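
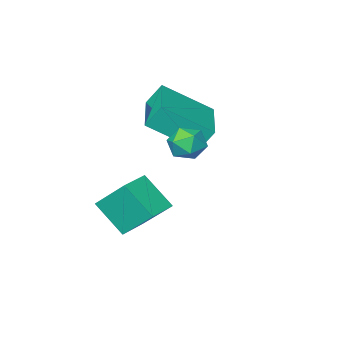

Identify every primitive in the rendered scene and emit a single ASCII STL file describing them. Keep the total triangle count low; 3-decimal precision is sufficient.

solid 
facet normal -0.916 -0.401 -0.027
outer loop
vertex -0.574 1.303 0.482
vertex -0.961 2.253 -0.528
vertex -0.119 0.337 -0.6
endloop
endfacet
facet normal 0.269 -0.659 0.702
outer loop
vertex 0.861 0.767 -0.572
vertex -0.574 1.303 0.482
vertex -0.119 0.337 -0.6
endloop
endfacet
facet normal -0.916 -0.401 -0.027
outer loop
vertex -0.119 0.337 -0.6
vertex -0.961 2.253 -0.528
vertex -0.506 1.288 -1.611
endloop
endfacet
facet normal 0.299 -0.635 -0.712
outer loop
vertex -0.506 1.288 -1.611
vertex 0.861 0.767 -0.572
vertex -0.119 0.337 -0.6
endloop
endfacet
facet normal -0.299 0.635 0.712
outer loop
vertex -0.574 1.303 0.482
vertex 0.019 2.683 -0.5
vertex -0.961 2.253 -0.528
endloop
endfacet
facet normal 0.268 -0.660 0.701
outer loop
vertex 0.406 1.732 0.511
vertex -0.574 1.303 0.482
vertex 0.861 0.767 -0.572
endloop
endfacet
facet normal -0.299 0.635 0.712
outer loop
vertex 0.406 1.732 0.511
vertex 0.019 2.683 -0.5
vertex -0.574 1.303 0.482
endloop
endfacet
facet normal -0.270 0.660 -0.701
outer loop
vertex -0.961 2.253 -0.528
vertex 0.019 2.683 -0.5
vertex -0.506 1.288 -1.611
endloop
endfacet
facet normal 0.299 -0.635 -0.712
outer loop
vertex 0.474 1.717 -1.582
vertex 0.861 0.767 -0.572
vertex -0.506 1.288 -1.611
endloop
endfacet
facet normal -0.268 0.660 -0.702
outer loop
vertex -0.506 1.288 -1.611
vertex 0.019 2.683 -0.5
vertex 0.474 1.717 -1.582
endloop
endfacet
facet normal 0.915 0.401 0.027
outer loop
vertex 0.474 1.717 -1.582
vertex 0.406 1.732 0.511
vertex 0.861 0.767 -0.572
endloop
endfacet
facet normal 0.916 0.401 0.027
outer loop
vertex 0.019 2.683 -0.5
vertex 0.406 1.732 0.511
vertex 0.474 1.717 -1.582
endloop
endfacet
facet normal -0.076 0.974 0.214
outer loop
vertex -0.27 4.253 2.724
vertex -0.91 4.181 2.824
vertex -0.492 4.105 3.319
endloop
endfacet
facet normal 0.568 0.724 0.392
outer loop
vertex -0.27 4.253 2.724
vertex -0.492 4.105 3.319
vertex 0.042 3.811 3.088
endloop
endfacet
facet normal 0.870 0.453 -0.195
outer loop
vertex -0.27 4.253 2.724
vertex 0.042 3.811 3.088
vertex -0.046 3.705 2.45
endloop
endfacet
facet normal 0.413 0.537 -0.736
outer loop
vertex -0.27 4.253 2.724
vertex -0.046 3.705 2.45
vertex -0.634 3.934 2.287
endloop
endfacet
facet normal -0.172 0.858 -0.483
outer loop
vertex -0.27 4.253 2.724
vertex -0.634 3.934 2.287
vertex -0.91 4.181 2.824
endloop
endfacet
facet normal 0.476 0.190 0.858
outer loop
vertex 0.042 3.811 3.088
vertex -0.492 4.105 3.319
vertex -0.406 3.466 3.413
endloop
endfacet
facet normal -0.566 0.597 0.569
outer loop
vertex -0.492 4.105 3.319
vertex -0.91 4.181 2.824
vertex -0.994 3.695 3.25
endloop
endfacet
facet normal -0.721 0.410 -0.559
outer loop
vertex -0.91 4.181 2.824
vertex -0.634 3.934 2.287
vertex -1.082 3.589 2.612
endloop
endfacet
facet normal 0.225 -0.112 -0.968
outer loop
vertex -0.634 3.934 2.287
vertex -0.046 3.705 2.45
vertex -0.548 3.295 2.381
endloop
endfacet
facet normal 0.965 -0.247 -0.092
outer loop
vertex -0.046 3.705 2.45
vertex 0.042 3.811 3.088
vertex -0.13 3.219 2.876
endloop
endfacet
facet normal -0.413 -0.537 0.736
outer loop
vertex -0.77 3.147 2.976
vertex -0.406 3.466 3.413
vertex -0.994 3.695 3.25
endloop
endfacet
facet normal -0.870 -0.453 0.195
outer loop
vertex -0.77 3.147 2.976
vertex -0.994 3.695 3.25
vertex -1.082 3.589 2.612
endloop
endfacet
facet normal -0.568 -0.724 -0.392
outer loop
vertex -0.77 3.147 2.976
vertex -1.082 3.589 2.612
vertex -0.548 3.295 2.381
endloop
endfacet
facet normal 0.076 -0.974 -0.214
outer loop
vertex -0.77 3.147 2.976
vertex -0.548 3.295 2.381
vertex -0.13 3.219 2.876
endloop
endfacet
facet normal 0.172 -0.858 0.483
outer loop
vertex -0.77 3.147 2.976
vertex -0.13 3.219 2.876
vertex -0.406 3.466 3.413
endloop
endfacet
facet normal -0.225 0.112 0.968
outer loop
vertex -0.994 3.695 3.25
vertex -0.406 3.466 3.413
vertex -0.492 4.105 3.319
endloop
endfacet
facet normal -0.965 0.247 0.092
outer loop
vertex -1.082 3.589 2.612
vertex -0.994 3.695 3.25
vertex -0.91 4.181 2.824
endloop
endfacet
facet normal -0.476 -0.190 -0.858
outer loop
vertex -0.548 3.295 2.381
vertex -1.082 3.589 2.612
vertex -0.634 3.934 2.287
endloop
endfacet
facet normal 0.566 -0.597 -0.569
outer loop
vertex -0.13 3.219 2.876
vertex -0.548 3.295 2.381
vertex -0.046 3.705 2.45
endloop
endfacet
facet normal 0.721 -0.410 0.559
outer loop
vertex -0.406 3.466 3.413
vertex -0.13 3.219 2.876
vertex 0.042 3.811 3.088
endloop
endfacet
facet normal -0.699 0.458 -0.549
outer loop
vertex -3.454 0.731 2.326
vertex -2.299 2.509 2.338
vertex -3.037 0.466 1.573
endloop
endfacet
facet normal -0.544 -0.839 -0.006
outer loop
vertex -1.701 -0.409 2.622
vertex -3.454 0.731 2.326
vertex -3.037 0.466 1.573
endloop
endfacet
facet normal -0.699 0.458 -0.549
outer loop
vertex -3.037 0.466 1.573
vertex -2.299 2.509 2.338
vertex -1.882 2.244 1.586
endloop
endfacet
facet normal 0.463 -0.295 -0.836
outer loop
vertex -1.882 2.244 1.586
vertex -1.701 -0.409 2.622
vertex -3.037 0.466 1.573
endloop
endfacet
facet normal -0.463 0.295 0.836
outer loop
vertex -3.454 0.731 2.326
vertex -0.963 1.634 3.387
vertex -2.299 2.509 2.338
endloop
endfacet
facet normal -0.544 -0.839 -0.006
outer loop
vertex -2.118 -0.144 3.374
vertex -3.454 0.731 2.326
vertex -1.701 -0.409 2.622
endloop
endfacet
facet normal -0.463 0.295 0.836
outer loop
vertex -2.118 -0.144 3.374
vertex -0.963 1.634 3.387
vertex -3.454 0.731 2.326
endloop
endfacet
facet normal 0.544 0.839 0.006
outer loop
vertex -2.299 2.509 2.338
vertex -0.963 1.634 3.387
vertex -1.882 2.244 1.586
endloop
endfacet
facet normal 0.463 -0.295 -0.836
outer loop
vertex -0.546 1.369 2.634
vertex -1.701 -0.409 2.622
vertex -1.882 2.244 1.586
endloop
endfacet
facet normal 0.544 0.839 0.006
outer loop
vertex -1.882 2.244 1.586
vertex -0.963 1.634 3.387
vertex -0.546 1.369 2.634
endloop
endfacet
facet normal 0.699 -0.458 0.549
outer loop
vertex -0.546 1.369 2.634
vertex -2.118 -0.144 3.374
vertex -1.701 -0.409 2.622
endloop
endfacet
facet normal 0.699 -0.458 0.549
outer loop
vertex -0.963 1.634 3.387
vertex -2.118 -0.144 3.374
vertex -0.546 1.369 2.634
endloop
endfacet

endsolid


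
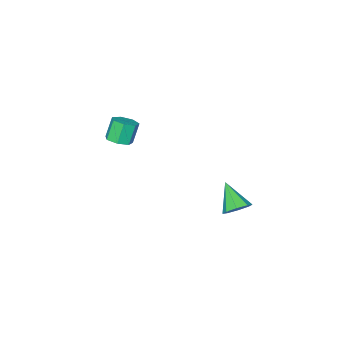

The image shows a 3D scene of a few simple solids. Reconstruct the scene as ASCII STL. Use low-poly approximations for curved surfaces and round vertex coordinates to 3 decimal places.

solid 
facet normal 0.416 0.096 -0.904
outer loop
vertex 2.147 -2.889 -1.671
vertex 1.604 -3.45 -1.98
vertex 1.523 -2.616 -1.929
endloop
endfacet
facet normal 0.305 0.922 0.238
outer loop
vertex 2.147 -2.889 -1.671
vertex 1.523 -2.616 -1.929
vertex 1.539 -3.028 -0.351
endloop
endfacet
facet normal 0.305 0.922 0.238
outer loop
vertex 1.539 -3.028 -0.351
vertex 1.523 -2.616 -1.929
vertex 0.915 -2.755 -0.609
endloop
endfacet
facet normal -0.416 -0.096 0.904
outer loop
vertex 1.539 -3.028 -0.351
vertex 0.915 -2.755 -0.609
vertex 0.996 -3.59 -0.66
endloop
endfacet
facet normal 0.416 0.096 -0.904
outer loop
vertex 1.523 -2.616 -1.929
vertex 1.604 -3.45 -1.98
vertex 0.959 -2.971 -2.226
endloop
endfacet
facet normal -0.479 0.868 -0.129
outer loop
vertex 1.523 -2.616 -1.929
vertex 0.959 -2.971 -2.226
vertex 0.915 -2.755 -0.609
endloop
endfacet
facet normal -0.479 0.868 -0.129
outer loop
vertex 0.915 -2.755 -0.609
vertex 0.959 -2.971 -2.226
vertex 0.352 -3.11 -0.906
endloop
endfacet
facet normal -0.417 -0.096 0.904
outer loop
vertex 0.915 -2.755 -0.609
vertex 0.352 -3.11 -0.906
vertex 0.996 -3.59 -0.66
endloop
endfacet
facet normal 0.417 0.097 -0.904
outer loop
vertex 0.959 -2.971 -2.226
vertex 1.604 -3.45 -1.98
vertex 0.882 -3.687 -2.338
endloop
endfacet
facet normal -0.903 0.159 -0.399
outer loop
vertex 0.959 -2.971 -2.226
vertex 0.882 -3.687 -2.338
vertex 0.352 -3.11 -0.906
endloop
endfacet
facet normal -0.903 0.160 -0.399
outer loop
vertex 0.352 -3.11 -0.906
vertex 0.882 -3.687 -2.338
vertex 0.274 -3.827 -1.017
endloop
endfacet
facet normal -0.416 -0.095 0.904
outer loop
vertex 0.352 -3.11 -0.906
vertex 0.274 -3.827 -1.017
vertex 0.996 -3.59 -0.66
endloop
endfacet
facet normal 0.417 0.096 -0.904
outer loop
vertex 0.882 -3.687 -2.338
vertex 1.604 -3.45 -1.98
vertex 1.348 -4.225 -2.18
endloop
endfacet
facet normal -0.646 -0.668 -0.368
outer loop
vertex 0.882 -3.687 -2.338
vertex 1.348 -4.225 -2.18
vertex 0.274 -3.827 -1.017
endloop
endfacet
facet normal -0.646 -0.668 -0.368
outer loop
vertex 0.274 -3.827 -1.017
vertex 1.348 -4.225 -2.18
vertex 0.74 -4.364 -0.86
endloop
endfacet
facet normal -0.416 -0.096 0.904
outer loop
vertex 0.274 -3.827 -1.017
vertex 0.74 -4.364 -0.86
vertex 0.996 -3.59 -0.66
endloop
endfacet
facet normal 0.416 0.096 -0.904
outer loop
vertex 1.348 -4.225 -2.18
vertex 1.604 -3.45 -1.98
vertex 2.007 -4.179 -1.872
endloop
endfacet
facet normal 0.097 -0.993 -0.060
outer loop
vertex 1.348 -4.225 -2.18
vertex 2.007 -4.179 -1.872
vertex 0.74 -4.364 -0.86
endloop
endfacet
facet normal 0.096 -0.993 -0.061
outer loop
vertex 0.74 -4.364 -0.86
vertex 2.007 -4.179 -1.872
vertex 1.399 -4.319 -0.551
endloop
endfacet
facet normal -0.417 -0.096 0.904
outer loop
vertex 0.74 -4.364 -0.86
vertex 1.399 -4.319 -0.551
vertex 0.996 -3.59 -0.66
endloop
endfacet
facet normal 0.417 0.096 -0.904
outer loop
vertex 2.007 -4.179 -1.872
vertex 1.604 -3.45 -1.98
vertex 2.362 -3.585 -1.645
endloop
endfacet
facet normal 0.767 -0.570 0.293
outer loop
vertex 2.007 -4.179 -1.872
vertex 2.362 -3.585 -1.645
vertex 1.399 -4.319 -0.551
endloop
endfacet
facet normal 0.767 -0.570 0.293
outer loop
vertex 1.399 -4.319 -0.551
vertex 2.362 -3.585 -1.645
vertex 1.755 -3.724 -0.325
endloop
endfacet
facet normal -0.416 -0.095 0.904
outer loop
vertex 1.399 -4.319 -0.551
vertex 1.755 -3.724 -0.325
vertex 0.996 -3.59 -0.66
endloop
endfacet
facet normal 0.416 0.095 -0.904
outer loop
vertex 2.362 -3.585 -1.645
vertex 1.604 -3.45 -1.98
vertex 2.147 -2.889 -1.671
endloop
endfacet
facet normal 0.860 0.282 0.425
outer loop
vertex 2.362 -3.585 -1.645
vertex 2.147 -2.889 -1.671
vertex 1.755 -3.724 -0.325
endloop
endfacet
facet normal 0.860 0.283 0.426
outer loop
vertex 1.755 -3.724 -0.325
vertex 2.147 -2.889 -1.671
vertex 1.539 -3.028 -0.351
endloop
endfacet
facet normal -0.416 -0.095 0.904
outer loop
vertex 1.755 -3.724 -0.325
vertex 1.539 -3.028 -0.351
vertex 0.996 -3.59 -0.66
endloop
endfacet
facet normal 0.158 0.739 -0.655
outer loop
vertex -0.112 4.996 -3.544
vertex -0.575 4.55 -4.159
vertex -0.776 5.149 -3.532
endloop
endfacet
facet normal 0.086 0.299 0.950
outer loop
vertex -0.112 4.996 -3.544
vertex -0.776 5.149 -3.532
vertex -0.885 3.11 -2.881
endloop
endfacet
facet normal 0.159 0.739 -0.655
outer loop
vertex -0.776 5.149 -3.532
vertex -0.575 4.55 -4.159
vertex -1.322 4.951 -3.888
endloop
endfacet
facet normal -0.593 0.273 0.757
outer loop
vertex -0.776 5.149 -3.532
vertex -1.322 4.951 -3.888
vertex -0.885 3.11 -2.881
endloop
endfacet
facet normal 0.159 0.738 -0.656
outer loop
vertex -1.322 4.951 -3.888
vertex -0.575 4.55 -4.159
vertex -1.431 4.518 -4.402
endloop
endfacet
facet normal -0.959 -0.080 0.271
outer loop
vertex -1.322 4.951 -3.888
vertex -1.431 4.518 -4.402
vertex -0.885 3.11 -2.881
endloop
endfacet
facet normal 0.159 0.738 -0.656
outer loop
vertex -1.431 4.518 -4.402
vertex -0.575 4.55 -4.159
vertex -1.038 4.103 -4.774
endloop
endfacet
facet normal -0.800 -0.555 -0.226
outer loop
vertex -1.431 4.518 -4.402
vertex -1.038 4.103 -4.774
vertex -0.885 3.11 -2.881
endloop
endfacet
facet normal 0.157 0.739 -0.655
outer loop
vertex -1.038 4.103 -4.774
vertex -0.575 4.55 -4.159
vertex -0.375 3.951 -4.786
endloop
endfacet
facet normal -0.208 -0.873 -0.441
outer loop
vertex -1.038 4.103 -4.774
vertex -0.375 3.951 -4.786
vertex -0.885 3.11 -2.881
endloop
endfacet
facet normal 0.159 0.739 -0.655
outer loop
vertex -0.375 3.951 -4.786
vertex -0.575 4.55 -4.159
vertex 0.172 4.149 -4.43
endloop
endfacet
facet normal 0.469 -0.848 -0.249
outer loop
vertex -0.375 3.951 -4.786
vertex 0.172 4.149 -4.43
vertex -0.885 3.11 -2.881
endloop
endfacet
facet normal 0.159 0.738 -0.655
outer loop
vertex 0.172 4.149 -4.43
vertex -0.575 4.55 -4.159
vertex 0.28 4.582 -3.916
endloop
endfacet
facet normal 0.836 -0.493 0.240
outer loop
vertex 0.172 4.149 -4.43
vertex 0.28 4.582 -3.916
vertex -0.885 3.11 -2.881
endloop
endfacet
facet normal 0.159 0.739 -0.655
outer loop
vertex 0.28 4.582 -3.916
vertex -0.575 4.55 -4.159
vertex -0.112 4.996 -3.544
endloop
endfacet
facet normal 0.677 -0.019 0.735
outer loop
vertex 0.28 4.582 -3.916
vertex -0.112 4.996 -3.544
vertex -0.885 3.11 -2.881
endloop
endfacet

endsolid


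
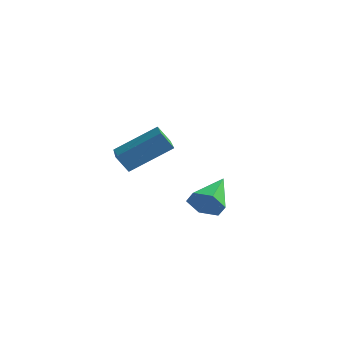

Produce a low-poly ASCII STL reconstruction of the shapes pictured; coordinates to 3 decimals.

solid 
facet normal -0.481 -0.295 0.826
outer loop
vertex 0.435 -1.299 4.252
vertex -0.973 0.145 3.947
vertex -0.705 -2.653 3.104
endloop
endfacet
facet normal 0.690 -0.708 0.150
outer loop
vertex -0.267 -2.385 2.353
vertex 0.435 -1.299 4.252
vertex -0.705 -2.653 3.104
endloop
endfacet
facet normal -0.481 -0.295 0.826
outer loop
vertex -0.705 -2.653 3.104
vertex -0.973 0.145 3.947
vertex -2.113 -1.209 2.799
endloop
endfacet
facet normal -0.540 -0.642 -0.544
outer loop
vertex -2.113 -1.209 2.799
vertex -0.267 -2.385 2.353
vertex -0.705 -2.653 3.104
endloop
endfacet
facet normal 0.540 0.642 0.544
outer loop
vertex 0.435 -1.299 4.252
vertex -0.535 0.413 3.196
vertex -0.973 0.145 3.947
endloop
endfacet
facet normal 0.690 -0.708 0.150
outer loop
vertex 0.873 -1.031 3.501
vertex 0.435 -1.299 4.252
vertex -0.267 -2.385 2.353
endloop
endfacet
facet normal 0.540 0.642 0.544
outer loop
vertex 0.873 -1.031 3.501
vertex -0.535 0.413 3.196
vertex 0.435 -1.299 4.252
endloop
endfacet
facet normal -0.690 0.708 -0.150
outer loop
vertex -0.973 0.145 3.947
vertex -0.535 0.413 3.196
vertex -2.113 -1.209 2.799
endloop
endfacet
facet normal -0.540 -0.642 -0.544
outer loop
vertex -1.675 -0.941 2.048
vertex -0.267 -2.385 2.353
vertex -2.113 -1.209 2.799
endloop
endfacet
facet normal -0.690 0.708 -0.150
outer loop
vertex -2.113 -1.209 2.799
vertex -0.535 0.413 3.196
vertex -1.675 -0.941 2.048
endloop
endfacet
facet normal 0.481 0.295 -0.826
outer loop
vertex -1.675 -0.941 2.048
vertex 0.873 -1.031 3.501
vertex -0.267 -2.385 2.353
endloop
endfacet
facet normal 0.481 0.295 -0.826
outer loop
vertex -0.535 0.413 3.196
vertex 0.873 -1.031 3.501
vertex -1.675 -0.941 2.048
endloop
endfacet
facet normal 0.212 -0.863 -0.458
outer loop
vertex 4.058 -2.608 2.176
vertex 3.566 -2.41 1.576
vertex 4.339 -2.204 1.545
endloop
endfacet
facet normal 0.771 0.321 0.549
outer loop
vertex 4.058 -2.608 2.176
vertex 4.339 -2.204 1.545
vertex 3.194 -0.89 2.384
endloop
endfacet
facet normal 0.212 -0.863 -0.459
outer loop
vertex 4.339 -2.204 1.545
vertex 3.566 -2.41 1.576
vertex 3.847 -2.006 0.946
endloop
endfacet
facet normal 0.630 0.726 -0.277
outer loop
vertex 4.339 -2.204 1.545
vertex 3.847 -2.006 0.946
vertex 3.194 -0.89 2.384
endloop
endfacet
facet normal 0.212 -0.863 -0.459
outer loop
vertex 3.847 -2.006 0.946
vertex 3.566 -2.41 1.576
vertex 3.075 -2.212 0.977
endloop
endfacet
facet normal -0.219 0.720 -0.658
outer loop
vertex 3.847 -2.006 0.946
vertex 3.075 -2.212 0.977
vertex 3.194 -0.89 2.384
endloop
endfacet
facet normal 0.211 -0.863 -0.459
outer loop
vertex 3.075 -2.212 0.977
vertex 3.566 -2.41 1.576
vertex 2.794 -2.616 1.608
endloop
endfacet
facet normal -0.926 0.311 -0.214
outer loop
vertex 3.075 -2.212 0.977
vertex 2.794 -2.616 1.608
vertex 3.194 -0.89 2.384
endloop
endfacet
facet normal 0.211 -0.863 -0.459
outer loop
vertex 2.794 -2.616 1.608
vertex 3.566 -2.41 1.576
vertex 3.285 -2.814 2.207
endloop
endfacet
facet normal -0.785 -0.093 0.613
outer loop
vertex 2.794 -2.616 1.608
vertex 3.285 -2.814 2.207
vertex 3.194 -0.89 2.384
endloop
endfacet
facet normal 0.212 -0.863 -0.458
outer loop
vertex 3.285 -2.814 2.207
vertex 3.566 -2.41 1.576
vertex 4.058 -2.608 2.176
endloop
endfacet
facet normal 0.063 -0.088 0.994
outer loop
vertex 3.285 -2.814 2.207
vertex 4.058 -2.608 2.176
vertex 3.194 -0.89 2.384
endloop
endfacet

endsolid


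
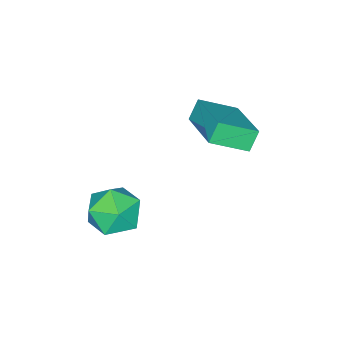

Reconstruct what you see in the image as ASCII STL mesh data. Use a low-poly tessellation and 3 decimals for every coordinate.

solid 
facet normal -0.553 0.011 0.833
outer loop
vertex -3.547 -1.41 1.992
vertex -2.454 0.253 2.696
vertex -4.486 -0.523 1.356
endloop
endfacet
facet normal -0.518 -0.788 -0.333
outer loop
vertex -4.026 -0.533 0.664
vertex -3.547 -1.41 1.992
vertex -4.486 -0.523 1.356
endloop
endfacet
facet normal -0.554 0.012 0.833
outer loop
vertex -4.486 -0.523 1.356
vertex -2.454 0.253 2.696
vertex -3.393 1.139 2.059
endloop
endfacet
facet normal -0.652 0.616 -0.442
outer loop
vertex -3.393 1.139 2.059
vertex -4.026 -0.533 0.664
vertex -4.486 -0.523 1.356
endloop
endfacet
facet normal 0.652 -0.616 0.442
outer loop
vertex -3.547 -1.41 1.992
vertex -1.994 0.243 2.004
vertex -2.454 0.253 2.696
endloop
endfacet
facet normal -0.517 -0.788 -0.334
outer loop
vertex -3.087 -1.419 1.301
vertex -3.547 -1.41 1.992
vertex -4.026 -0.533 0.664
endloop
endfacet
facet normal 0.652 -0.616 0.442
outer loop
vertex -3.087 -1.419 1.301
vertex -1.994 0.243 2.004
vertex -3.547 -1.41 1.992
endloop
endfacet
facet normal 0.518 0.788 0.333
outer loop
vertex -2.454 0.253 2.696
vertex -1.994 0.243 2.004
vertex -3.393 1.139 2.059
endloop
endfacet
facet normal -0.652 0.616 -0.442
outer loop
vertex -2.933 1.13 1.368
vertex -4.026 -0.533 0.664
vertex -3.393 1.139 2.059
endloop
endfacet
facet normal 0.518 0.788 0.334
outer loop
vertex -3.393 1.139 2.059
vertex -1.994 0.243 2.004
vertex -2.933 1.13 1.368
endloop
endfacet
facet normal 0.554 -0.012 -0.833
outer loop
vertex -2.933 1.13 1.368
vertex -3.087 -1.419 1.301
vertex -4.026 -0.533 0.664
endloop
endfacet
facet normal 0.553 -0.012 -0.833
outer loop
vertex -1.994 0.243 2.004
vertex -3.087 -1.419 1.301
vertex -2.933 1.13 1.368
endloop
endfacet
facet normal -0.955 0.255 0.149
outer loop
vertex -0.84 -1.663 -2.041
vertex -0.915 -2.382 -1.291
vertex -0.619 -1.412 -1.055
endloop
endfacet
facet normal -0.575 0.815 -0.079
outer loop
vertex -0.84 -1.663 -2.041
vertex -0.619 -1.412 -1.055
vertex -0.017 -1.062 -1.829
endloop
endfacet
facet normal -0.288 0.644 -0.709
outer loop
vertex -0.84 -1.663 -2.041
vertex -0.017 -1.062 -1.829
vertex 0.058 -1.815 -2.544
endloop
endfacet
facet normal -0.491 -0.022 -0.871
outer loop
vertex -0.84 -1.663 -2.041
vertex 0.058 -1.815 -2.544
vertex -0.496 -2.631 -2.211
endloop
endfacet
facet normal -0.903 -0.261 -0.341
outer loop
vertex -0.84 -1.663 -2.041
vertex -0.496 -2.631 -2.211
vertex -0.915 -2.382 -1.291
endloop
endfacet
facet normal -0.042 0.922 0.384
outer loop
vertex -0.017 -1.062 -1.829
vertex -0.619 -1.412 -1.055
vertex 0.416 -1.409 -0.949
endloop
endfacet
facet normal -0.658 0.017 0.753
outer loop
vertex -0.619 -1.412 -1.055
vertex -0.915 -2.382 -1.291
vertex -0.138 -2.225 -0.616
endloop
endfacet
facet normal -0.574 -0.818 -0.040
outer loop
vertex -0.915 -2.382 -1.291
vertex -0.496 -2.631 -2.211
vertex -0.063 -2.978 -1.331
endloop
endfacet
facet normal 0.093 -0.430 -0.898
outer loop
vertex -0.496 -2.631 -2.211
vertex 0.058 -1.815 -2.544
vertex 0.539 -2.628 -2.105
endloop
endfacet
facet normal 0.422 0.646 -0.636
outer loop
vertex 0.058 -1.815 -2.544
vertex -0.017 -1.062 -1.829
vertex 0.835 -1.658 -1.869
endloop
endfacet
facet normal 0.491 0.022 0.871
outer loop
vertex 0.76 -2.377 -1.119
vertex 0.416 -1.409 -0.949
vertex -0.138 -2.225 -0.616
endloop
endfacet
facet normal 0.288 -0.644 0.709
outer loop
vertex 0.76 -2.377 -1.119
vertex -0.138 -2.225 -0.616
vertex -0.063 -2.978 -1.331
endloop
endfacet
facet normal 0.575 -0.815 0.079
outer loop
vertex 0.76 -2.377 -1.119
vertex -0.063 -2.978 -1.331
vertex 0.539 -2.628 -2.105
endloop
endfacet
facet normal 0.955 -0.255 -0.149
outer loop
vertex 0.76 -2.377 -1.119
vertex 0.539 -2.628 -2.105
vertex 0.835 -1.658 -1.869
endloop
endfacet
facet normal 0.903 0.261 0.341
outer loop
vertex 0.76 -2.377 -1.119
vertex 0.835 -1.658 -1.869
vertex 0.416 -1.409 -0.949
endloop
endfacet
facet normal -0.093 0.430 0.898
outer loop
vertex -0.138 -2.225 -0.616
vertex 0.416 -1.409 -0.949
vertex -0.619 -1.412 -1.055
endloop
endfacet
facet normal -0.422 -0.646 0.636
outer loop
vertex -0.063 -2.978 -1.331
vertex -0.138 -2.225 -0.616
vertex -0.915 -2.382 -1.291
endloop
endfacet
facet normal 0.042 -0.922 -0.384
outer loop
vertex 0.539 -2.628 -2.105
vertex -0.063 -2.978 -1.331
vertex -0.496 -2.631 -2.211
endloop
endfacet
facet normal 0.658 -0.017 -0.753
outer loop
vertex 0.835 -1.658 -1.869
vertex 0.539 -2.628 -2.105
vertex 0.058 -1.815 -2.544
endloop
endfacet
facet normal 0.574 0.818 0.040
outer loop
vertex 0.416 -1.409 -0.949
vertex 0.835 -1.658 -1.869
vertex -0.017 -1.062 -1.829
endloop
endfacet

endsolid


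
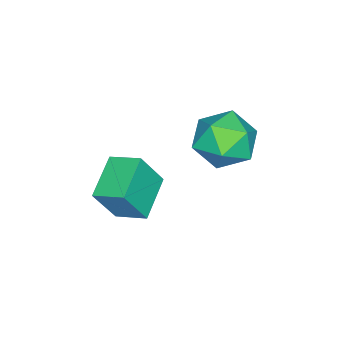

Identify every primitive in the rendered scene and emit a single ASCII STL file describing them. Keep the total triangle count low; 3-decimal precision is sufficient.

solid 
facet normal -0.200 0.967 0.155
outer loop
vertex -1.198 3.542 -0.115
vertex -2.101 3.299 0.236
vertex -1.324 3.36 0.86
endloop
endfacet
facet normal 0.499 0.838 0.221
outer loop
vertex -1.198 3.542 -0.115
vertex -1.324 3.36 0.86
vertex -0.519 3.006 0.385
endloop
endfacet
facet normal 0.730 0.559 -0.393
outer loop
vertex -1.198 3.542 -0.115
vertex -0.519 3.006 0.385
vertex -0.799 2.727 -0.532
endloop
endfacet
facet normal 0.174 0.515 -0.839
outer loop
vertex -1.198 3.542 -0.115
vertex -0.799 2.727 -0.532
vertex -1.777 2.908 -0.624
endloop
endfacet
facet normal -0.401 0.768 -0.500
outer loop
vertex -1.198 3.542 -0.115
vertex -1.777 2.908 -0.624
vertex -2.101 3.299 0.236
endloop
endfacet
facet normal 0.585 0.348 0.733
outer loop
vertex -0.519 3.006 0.385
vertex -1.324 3.36 0.86
vertex -1.003 2.432 1.044
endloop
endfacet
facet normal -0.546 0.557 0.625
outer loop
vertex -1.324 3.36 0.86
vertex -2.101 3.299 0.236
vertex -1.981 2.613 0.952
endloop
endfacet
facet normal -0.870 0.235 -0.434
outer loop
vertex -2.101 3.299 0.236
vertex -1.777 2.908 -0.624
vertex -2.261 2.334 0.035
endloop
endfacet
facet normal 0.060 -0.174 -0.983
outer loop
vertex -1.777 2.908 -0.624
vertex -0.799 2.727 -0.532
vertex -1.456 1.98 -0.44
endloop
endfacet
facet normal 0.960 -0.105 -0.261
outer loop
vertex -0.799 2.727 -0.532
vertex -0.519 3.006 0.385
vertex -0.679 2.041 0.184
endloop
endfacet
facet normal -0.174 -0.515 0.839
outer loop
vertex -1.582 1.798 0.535
vertex -1.003 2.432 1.044
vertex -1.981 2.613 0.952
endloop
endfacet
facet normal -0.730 -0.559 0.393
outer loop
vertex -1.582 1.798 0.535
vertex -1.981 2.613 0.952
vertex -2.261 2.334 0.035
endloop
endfacet
facet normal -0.499 -0.838 -0.221
outer loop
vertex -1.582 1.798 0.535
vertex -2.261 2.334 0.035
vertex -1.456 1.98 -0.44
endloop
endfacet
facet normal 0.200 -0.967 -0.155
outer loop
vertex -1.582 1.798 0.535
vertex -1.456 1.98 -0.44
vertex -0.679 2.041 0.184
endloop
endfacet
facet normal 0.401 -0.768 0.500
outer loop
vertex -1.582 1.798 0.535
vertex -0.679 2.041 0.184
vertex -1.003 2.432 1.044
endloop
endfacet
facet normal -0.060 0.174 0.983
outer loop
vertex -1.981 2.613 0.952
vertex -1.003 2.432 1.044
vertex -1.324 3.36 0.86
endloop
endfacet
facet normal -0.960 0.105 0.261
outer loop
vertex -2.261 2.334 0.035
vertex -1.981 2.613 0.952
vertex -2.101 3.299 0.236
endloop
endfacet
facet normal -0.585 -0.348 -0.733
outer loop
vertex -1.456 1.98 -0.44
vertex -2.261 2.334 0.035
vertex -1.777 2.908 -0.624
endloop
endfacet
facet normal 0.546 -0.557 -0.625
outer loop
vertex -0.679 2.041 0.184
vertex -1.456 1.98 -0.44
vertex -0.799 2.727 -0.532
endloop
endfacet
facet normal 0.870 -0.235 0.434
outer loop
vertex -1.003 2.432 1.044
vertex -0.679 2.041 0.184
vertex -0.519 3.006 0.385
endloop
endfacet
facet normal -0.933 -0.132 0.334
outer loop
vertex -1.087 -0.719 -1.826
vertex -1.097 0.267 -1.466
vertex -1.586 -0.279 -3.046
endloop
endfacet
facet normal 0.010 -0.939 -0.343
outer loop
vertex -0.223 -0.087 -3.534
vertex -1.087 -0.719 -1.826
vertex -1.586 -0.279 -3.046
endloop
endfacet
facet normal -0.933 -0.132 0.334
outer loop
vertex -1.586 -0.279 -3.046
vertex -1.097 0.267 -1.466
vertex -1.596 0.707 -2.686
endloop
endfacet
facet normal -0.359 0.317 -0.878
outer loop
vertex -1.596 0.707 -2.686
vertex -0.223 -0.087 -3.534
vertex -1.586 -0.279 -3.046
endloop
endfacet
facet normal 0.359 -0.317 0.878
outer loop
vertex -1.087 -0.719 -1.826
vertex 0.266 0.459 -1.954
vertex -1.097 0.267 -1.466
endloop
endfacet
facet normal 0.010 -0.939 -0.343
outer loop
vertex 0.276 -0.527 -2.314
vertex -1.087 -0.719 -1.826
vertex -0.223 -0.087 -3.534
endloop
endfacet
facet normal 0.359 -0.317 0.878
outer loop
vertex 0.276 -0.527 -2.314
vertex 0.266 0.459 -1.954
vertex -1.087 -0.719 -1.826
endloop
endfacet
facet normal -0.010 0.939 0.343
outer loop
vertex -1.097 0.267 -1.466
vertex 0.266 0.459 -1.954
vertex -1.596 0.707 -2.686
endloop
endfacet
facet normal -0.359 0.317 -0.878
outer loop
vertex -0.233 0.899 -3.174
vertex -0.223 -0.087 -3.534
vertex -1.596 0.707 -2.686
endloop
endfacet
facet normal -0.010 0.939 0.343
outer loop
vertex -1.596 0.707 -2.686
vertex 0.266 0.459 -1.954
vertex -0.233 0.899 -3.174
endloop
endfacet
facet normal 0.933 0.132 -0.334
outer loop
vertex -0.233 0.899 -3.174
vertex 0.276 -0.527 -2.314
vertex -0.223 -0.087 -3.534
endloop
endfacet
facet normal 0.933 0.132 -0.334
outer loop
vertex 0.266 0.459 -1.954
vertex 0.276 -0.527 -2.314
vertex -0.233 0.899 -3.174
endloop
endfacet

endsolid


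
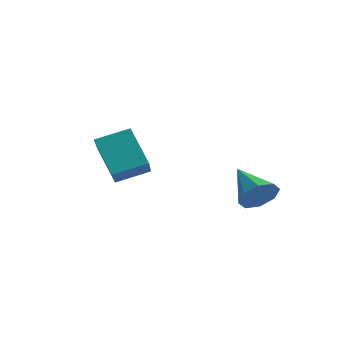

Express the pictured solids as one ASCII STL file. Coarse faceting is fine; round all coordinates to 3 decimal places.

solid 
facet normal 0.842 -0.259 -0.473
outer loop
vertex 1.597 1.855 -0.215
vertex 1.314 2.229 -0.923
vertex 1.769 2.481 -0.251
endloop
endfacet
facet normal 0.092 0.032 0.995
outer loop
vertex 1.597 1.855 -0.215
vertex 1.769 2.481 -0.251
vertex -0.194 2.691 -0.077
endloop
endfacet
facet normal 0.842 -0.258 -0.473
outer loop
vertex 1.769 2.481 -0.251
vertex 1.314 2.229 -0.923
vertex 1.674 2.96 -0.681
endloop
endfacet
facet normal 0.137 0.677 0.724
outer loop
vertex 1.769 2.481 -0.251
vertex 1.674 2.96 -0.681
vertex -0.194 2.691 -0.077
endloop
endfacet
facet normal 0.842 -0.258 -0.473
outer loop
vertex 1.674 2.96 -0.681
vertex 1.314 2.229 -0.923
vertex 1.368 3.01 -1.253
endloop
endfacet
facet normal -0.097 0.986 0.138
outer loop
vertex 1.674 2.96 -0.681
vertex 1.368 3.01 -1.253
vertex -0.194 2.691 -0.077
endloop
endfacet
facet normal 0.843 -0.258 -0.472
outer loop
vertex 1.368 3.01 -1.253
vertex 1.314 2.229 -0.923
vertex 1.031 2.603 -1.632
endloop
endfacet
facet normal -0.472 0.778 -0.416
outer loop
vertex 1.368 3.01 -1.253
vertex 1.031 2.603 -1.632
vertex -0.194 2.691 -0.077
endloop
endfacet
facet normal 0.842 -0.259 -0.473
outer loop
vertex 1.031 2.603 -1.632
vertex 1.314 2.229 -0.923
vertex 0.859 1.977 -1.596
endloop
endfacet
facet normal -0.768 0.176 -0.615
outer loop
vertex 1.031 2.603 -1.632
vertex 0.859 1.977 -1.596
vertex -0.194 2.691 -0.077
endloop
endfacet
facet normal 0.842 -0.258 -0.473
outer loop
vertex 0.859 1.977 -1.596
vertex 1.314 2.229 -0.923
vertex 0.954 1.498 -1.165
endloop
endfacet
facet normal -0.813 -0.470 -0.343
outer loop
vertex 0.859 1.977 -1.596
vertex 0.954 1.498 -1.165
vertex -0.194 2.691 -0.077
endloop
endfacet
facet normal 0.842 -0.258 -0.474
outer loop
vertex 0.954 1.498 -1.165
vertex 1.314 2.229 -0.923
vertex 1.26 1.447 -0.593
endloop
endfacet
facet normal -0.580 -0.778 0.241
outer loop
vertex 0.954 1.498 -1.165
vertex 1.26 1.447 -0.593
vertex -0.194 2.691 -0.077
endloop
endfacet
facet normal 0.843 -0.258 -0.473
outer loop
vertex 1.26 1.447 -0.593
vertex 1.314 2.229 -0.923
vertex 1.597 1.855 -0.215
endloop
endfacet
facet normal -0.204 -0.569 0.796
outer loop
vertex 1.26 1.447 -0.593
vertex 1.597 1.855 -0.215
vertex -0.194 2.691 -0.077
endloop
endfacet
facet normal -0.619 0.098 0.779
outer loop
vertex -3.266 -1.678 1.772
vertex -2.494 -0.571 2.246
vertex -4.367 -0.471 0.744
endloop
endfacet
facet normal -0.539 -0.774 -0.331
outer loop
vertex -3.246 -0.649 -0.666
vertex -3.266 -1.678 1.772
vertex -4.367 -0.471 0.744
endloop
endfacet
facet normal -0.619 0.098 0.779
outer loop
vertex -4.367 -0.471 0.744
vertex -2.494 -0.571 2.246
vertex -3.595 0.636 1.218
endloop
endfacet
facet normal -0.570 0.626 -0.532
outer loop
vertex -3.595 0.636 1.218
vertex -3.246 -0.649 -0.666
vertex -4.367 -0.471 0.744
endloop
endfacet
facet normal 0.570 -0.626 0.532
outer loop
vertex -3.266 -1.678 1.772
vertex -1.373 -0.749 0.836
vertex -2.494 -0.571 2.246
endloop
endfacet
facet normal -0.539 -0.774 -0.331
outer loop
vertex -2.145 -1.856 0.362
vertex -3.266 -1.678 1.772
vertex -3.246 -0.649 -0.666
endloop
endfacet
facet normal 0.570 -0.626 0.532
outer loop
vertex -2.145 -1.856 0.362
vertex -1.373 -0.749 0.836
vertex -3.266 -1.678 1.772
endloop
endfacet
facet normal 0.539 0.774 0.331
outer loop
vertex -2.494 -0.571 2.246
vertex -1.373 -0.749 0.836
vertex -3.595 0.636 1.218
endloop
endfacet
facet normal -0.570 0.626 -0.532
outer loop
vertex -2.474 0.458 -0.192
vertex -3.246 -0.649 -0.666
vertex -3.595 0.636 1.218
endloop
endfacet
facet normal 0.539 0.774 0.331
outer loop
vertex -3.595 0.636 1.218
vertex -1.373 -0.749 0.836
vertex -2.474 0.458 -0.192
endloop
endfacet
facet normal 0.619 -0.098 -0.779
outer loop
vertex -2.474 0.458 -0.192
vertex -2.145 -1.856 0.362
vertex -3.246 -0.649 -0.666
endloop
endfacet
facet normal 0.619 -0.098 -0.779
outer loop
vertex -1.373 -0.749 0.836
vertex -2.145 -1.856 0.362
vertex -2.474 0.458 -0.192
endloop
endfacet

endsolid


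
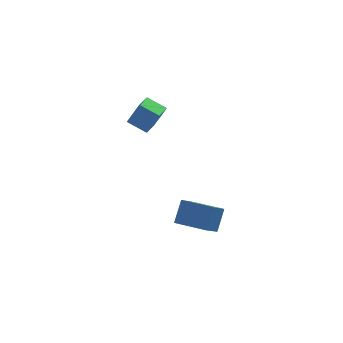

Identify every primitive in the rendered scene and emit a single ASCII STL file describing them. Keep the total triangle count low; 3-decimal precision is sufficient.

solid 
facet normal -0.727 0.557 0.402
outer loop
vertex 0.831 3.725 1.459
vertex 1.434 4.668 1.244
vertex 0.192 3.836 0.151
endloop
endfacet
facet normal -0.529 -0.828 0.188
outer loop
vertex 1.086 3.152 -0.344
vertex 0.831 3.725 1.459
vertex 0.192 3.836 0.151
endloop
endfacet
facet normal -0.727 0.557 0.402
outer loop
vertex 0.192 3.836 0.151
vertex 1.434 4.668 1.244
vertex 0.795 4.779 -0.064
endloop
endfacet
facet normal -0.438 0.076 -0.896
outer loop
vertex 0.795 4.779 -0.064
vertex 1.086 3.152 -0.344
vertex 0.192 3.836 0.151
endloop
endfacet
facet normal 0.438 -0.076 0.896
outer loop
vertex 0.831 3.725 1.459
vertex 2.328 3.984 0.749
vertex 1.434 4.668 1.244
endloop
endfacet
facet normal -0.529 -0.828 0.188
outer loop
vertex 1.725 3.041 0.964
vertex 0.831 3.725 1.459
vertex 1.086 3.152 -0.344
endloop
endfacet
facet normal 0.438 -0.076 0.896
outer loop
vertex 1.725 3.041 0.964
vertex 2.328 3.984 0.749
vertex 0.831 3.725 1.459
endloop
endfacet
facet normal 0.529 0.828 -0.188
outer loop
vertex 1.434 4.668 1.244
vertex 2.328 3.984 0.749
vertex 0.795 4.779 -0.064
endloop
endfacet
facet normal -0.438 0.076 -0.896
outer loop
vertex 1.689 4.095 -0.559
vertex 1.086 3.152 -0.344
vertex 0.795 4.779 -0.064
endloop
endfacet
facet normal 0.529 0.828 -0.188
outer loop
vertex 0.795 4.779 -0.064
vertex 2.328 3.984 0.749
vertex 1.689 4.095 -0.559
endloop
endfacet
facet normal 0.727 -0.557 -0.402
outer loop
vertex 1.689 4.095 -0.559
vertex 1.725 3.041 0.964
vertex 1.086 3.152 -0.344
endloop
endfacet
facet normal 0.727 -0.557 -0.402
outer loop
vertex 2.328 3.984 0.749
vertex 1.725 3.041 0.964
vertex 1.689 4.095 -0.559
endloop
endfacet
facet normal -0.760 0.645 -0.076
outer loop
vertex 1.752 -1.791 -1.785
vertex 2.531 -0.988 -2.769
vertex 1.217 -2.544 -2.824
endloop
endfacet
facet normal -0.523 -0.539 0.660
outer loop
vertex 2.549 -3.672 -2.691
vertex 1.752 -1.791 -1.785
vertex 1.217 -2.544 -2.824
endloop
endfacet
facet normal -0.760 0.645 -0.076
outer loop
vertex 1.217 -2.544 -2.824
vertex 2.531 -0.988 -2.769
vertex 1.996 -1.741 -3.808
endloop
endfacet
facet normal -0.385 -0.542 -0.747
outer loop
vertex 1.996 -1.741 -3.808
vertex 2.549 -3.672 -2.691
vertex 1.217 -2.544 -2.824
endloop
endfacet
facet normal 0.385 0.542 0.747
outer loop
vertex 1.752 -1.791 -1.785
vertex 3.863 -2.116 -2.636
vertex 2.531 -0.988 -2.769
endloop
endfacet
facet normal -0.523 -0.539 0.660
outer loop
vertex 3.084 -2.919 -1.652
vertex 1.752 -1.791 -1.785
vertex 2.549 -3.672 -2.691
endloop
endfacet
facet normal 0.385 0.542 0.747
outer loop
vertex 3.084 -2.919 -1.652
vertex 3.863 -2.116 -2.636
vertex 1.752 -1.791 -1.785
endloop
endfacet
facet normal 0.523 0.539 -0.660
outer loop
vertex 2.531 -0.988 -2.769
vertex 3.863 -2.116 -2.636
vertex 1.996 -1.741 -3.808
endloop
endfacet
facet normal -0.385 -0.542 -0.747
outer loop
vertex 3.328 -2.869 -3.675
vertex 2.549 -3.672 -2.691
vertex 1.996 -1.741 -3.808
endloop
endfacet
facet normal 0.523 0.539 -0.660
outer loop
vertex 1.996 -1.741 -3.808
vertex 3.863 -2.116 -2.636
vertex 3.328 -2.869 -3.675
endloop
endfacet
facet normal 0.760 -0.645 0.076
outer loop
vertex 3.328 -2.869 -3.675
vertex 3.084 -2.919 -1.652
vertex 2.549 -3.672 -2.691
endloop
endfacet
facet normal 0.760 -0.645 0.076
outer loop
vertex 3.863 -2.116 -2.636
vertex 3.084 -2.919 -1.652
vertex 3.328 -2.869 -3.675
endloop
endfacet

endsolid


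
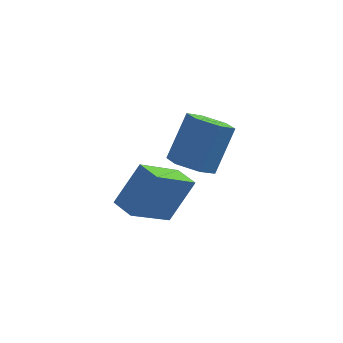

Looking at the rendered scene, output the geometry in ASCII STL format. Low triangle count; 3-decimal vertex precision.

solid 
facet normal -0.337 -0.477 -0.812
outer loop
vertex -1.81 1.98 -4.471
vertex -2.583 2.226 -4.295
vertex -2.097 2.698 -4.774
endloop
endfacet
facet normal 0.876 0.158 -0.456
outer loop
vertex -1.81 1.98 -4.471
vertex -2.097 2.698 -4.774
vertex -1.184 2.869 -2.962
endloop
endfacet
facet normal 0.876 0.158 -0.456
outer loop
vertex -1.184 2.869 -2.962
vertex -2.097 2.698 -4.774
vertex -1.471 3.587 -3.265
endloop
endfacet
facet normal 0.337 0.477 0.812
outer loop
vertex -1.184 2.869 -2.962
vertex -1.471 3.587 -3.265
vertex -1.957 3.114 -2.785
endloop
endfacet
facet normal -0.336 -0.478 -0.812
outer loop
vertex -2.097 2.698 -4.774
vertex -2.583 2.226 -4.295
vertex -2.87 2.943 -4.598
endloop
endfacet
facet normal 0.138 0.827 -0.545
outer loop
vertex -2.097 2.698 -4.774
vertex -2.87 2.943 -4.598
vertex -1.471 3.587 -3.265
endloop
endfacet
facet normal 0.138 0.827 -0.545
outer loop
vertex -1.471 3.587 -3.265
vertex -2.87 2.943 -4.598
vertex -2.244 3.832 -3.089
endloop
endfacet
facet normal 0.336 0.478 0.811
outer loop
vertex -1.471 3.587 -3.265
vertex -2.244 3.832 -3.089
vertex -1.957 3.114 -2.785
endloop
endfacet
facet normal -0.337 -0.478 -0.811
outer loop
vertex -2.87 2.943 -4.598
vertex -2.583 2.226 -4.295
vertex -3.356 2.471 -4.118
endloop
endfacet
facet normal -0.738 0.669 -0.088
outer loop
vertex -2.87 2.943 -4.598
vertex -3.356 2.471 -4.118
vertex -2.244 3.832 -3.089
endloop
endfacet
facet normal -0.738 0.669 -0.088
outer loop
vertex -2.244 3.832 -3.089
vertex -3.356 2.471 -4.118
vertex -2.73 3.36 -2.609
endloop
endfacet
facet normal 0.337 0.478 0.811
outer loop
vertex -2.244 3.832 -3.089
vertex -2.73 3.36 -2.609
vertex -1.957 3.114 -2.785
endloop
endfacet
facet normal -0.337 -0.477 -0.812
outer loop
vertex -3.356 2.471 -4.118
vertex -2.583 2.226 -4.295
vertex -3.069 1.753 -3.815
endloop
endfacet
facet normal -0.876 -0.158 0.456
outer loop
vertex -3.356 2.471 -4.118
vertex -3.069 1.753 -3.815
vertex -2.73 3.36 -2.609
endloop
endfacet
facet normal -0.876 -0.158 0.456
outer loop
vertex -2.73 3.36 -2.609
vertex -3.069 1.753 -3.815
vertex -2.443 2.642 -2.306
endloop
endfacet
facet normal 0.337 0.477 0.812
outer loop
vertex -2.73 3.36 -2.609
vertex -2.443 2.642 -2.306
vertex -1.957 3.114 -2.785
endloop
endfacet
facet normal -0.336 -0.478 -0.811
outer loop
vertex -3.069 1.753 -3.815
vertex -2.583 2.226 -4.295
vertex -2.296 1.508 -3.991
endloop
endfacet
facet normal -0.138 -0.827 0.545
outer loop
vertex -3.069 1.753 -3.815
vertex -2.296 1.508 -3.991
vertex -2.443 2.642 -2.306
endloop
endfacet
facet normal -0.138 -0.827 0.545
outer loop
vertex -2.443 2.642 -2.306
vertex -2.296 1.508 -3.991
vertex -1.67 2.397 -2.482
endloop
endfacet
facet normal 0.336 0.478 0.812
outer loop
vertex -2.443 2.642 -2.306
vertex -1.67 2.397 -2.482
vertex -1.957 3.114 -2.785
endloop
endfacet
facet normal -0.337 -0.478 -0.811
outer loop
vertex -2.296 1.508 -3.991
vertex -2.583 2.226 -4.295
vertex -1.81 1.98 -4.471
endloop
endfacet
facet normal 0.738 -0.669 0.088
outer loop
vertex -2.296 1.508 -3.991
vertex -1.81 1.98 -4.471
vertex -1.67 2.397 -2.482
endloop
endfacet
facet normal 0.738 -0.669 0.088
outer loop
vertex -1.67 2.397 -2.482
vertex -1.81 1.98 -4.471
vertex -1.184 2.869 -2.962
endloop
endfacet
facet normal 0.337 0.478 0.811
outer loop
vertex -1.67 2.397 -2.482
vertex -1.184 2.869 -2.962
vertex -1.957 3.114 -2.785
endloop
endfacet
facet normal -0.472 -0.340 -0.813
outer loop
vertex -4.339 -1.377 -3.656
vertex -4.877 -0.707 -3.624
vertex -3.202 -0.414 -4.718
endloop
endfacet
facet normal 0.625 -0.779 -0.037
outer loop
vertex -2.423 0.147 -3.376
vertex -4.339 -1.377 -3.656
vertex -3.202 -0.414 -4.718
endloop
endfacet
facet normal -0.472 -0.340 -0.813
outer loop
vertex -3.202 -0.414 -4.718
vertex -4.877 -0.707 -3.624
vertex -3.74 0.256 -4.686
endloop
endfacet
facet normal 0.621 0.526 -0.581
outer loop
vertex -3.74 0.256 -4.686
vertex -2.423 0.147 -3.376
vertex -3.202 -0.414 -4.718
endloop
endfacet
facet normal -0.621 -0.526 0.581
outer loop
vertex -4.339 -1.377 -3.656
vertex -4.098 -0.146 -2.282
vertex -4.877 -0.707 -3.624
endloop
endfacet
facet normal 0.625 -0.779 -0.037
outer loop
vertex -3.56 -0.816 -2.314
vertex -4.339 -1.377 -3.656
vertex -2.423 0.147 -3.376
endloop
endfacet
facet normal -0.621 -0.526 0.581
outer loop
vertex -3.56 -0.816 -2.314
vertex -4.098 -0.146 -2.282
vertex -4.339 -1.377 -3.656
endloop
endfacet
facet normal -0.625 0.779 0.037
outer loop
vertex -4.877 -0.707 -3.624
vertex -4.098 -0.146 -2.282
vertex -3.74 0.256 -4.686
endloop
endfacet
facet normal 0.621 0.526 -0.581
outer loop
vertex -2.961 0.817 -3.344
vertex -2.423 0.147 -3.376
vertex -3.74 0.256 -4.686
endloop
endfacet
facet normal -0.625 0.779 0.037
outer loop
vertex -3.74 0.256 -4.686
vertex -4.098 -0.146 -2.282
vertex -2.961 0.817 -3.344
endloop
endfacet
facet normal 0.472 0.340 0.813
outer loop
vertex -2.961 0.817 -3.344
vertex -3.56 -0.816 -2.314
vertex -2.423 0.147 -3.376
endloop
endfacet
facet normal 0.472 0.340 0.813
outer loop
vertex -4.098 -0.146 -2.282
vertex -3.56 -0.816 -2.314
vertex -2.961 0.817 -3.344
endloop
endfacet

endsolid


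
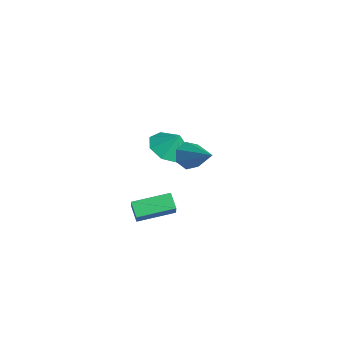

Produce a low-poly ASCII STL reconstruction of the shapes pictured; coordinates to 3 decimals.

solid 
facet normal -0.827 -0.162 -0.538
outer loop
vertex 3.0 -2.629 0.655
vertex 2.62 -2.294 1.138
vertex 2.937 -2.031 0.572
endloop
endfacet
facet normal 0.796 -0.000 -0.605
outer loop
vertex 3.0 -2.629 0.655
vertex 2.937 -2.031 0.572
vertex 4.1 -2.006 2.102
endloop
endfacet
facet normal -0.827 -0.162 -0.538
outer loop
vertex 2.937 -2.031 0.572
vertex 2.62 -2.294 1.138
vertex 2.635 -1.631 0.916
endloop
endfacet
facet normal 0.523 0.747 -0.410
outer loop
vertex 2.937 -2.031 0.572
vertex 2.635 -1.631 0.916
vertex 4.1 -2.006 2.102
endloop
endfacet
facet normal -0.827 -0.162 -0.538
outer loop
vertex 2.635 -1.631 0.916
vertex 2.62 -2.294 1.138
vertex 2.322 -1.731 1.427
endloop
endfacet
facet normal 0.063 0.971 0.229
outer loop
vertex 2.635 -1.631 0.916
vertex 2.322 -1.731 1.427
vertex 4.1 -2.006 2.102
endloop
endfacet
facet normal -0.827 -0.161 -0.539
outer loop
vertex 2.322 -1.731 1.427
vertex 2.62 -2.294 1.138
vertex 2.233 -2.255 1.72
endloop
endfacet
facet normal -0.237 0.504 0.830
outer loop
vertex 2.322 -1.731 1.427
vertex 2.233 -2.255 1.72
vertex 4.1 -2.006 2.102
endloop
endfacet
facet normal -0.827 -0.162 -0.539
outer loop
vertex 2.233 -2.255 1.72
vertex 2.62 -2.294 1.138
vertex 2.436 -2.809 1.575
endloop
endfacet
facet normal -0.152 -0.302 0.941
outer loop
vertex 2.233 -2.255 1.72
vertex 2.436 -2.809 1.575
vertex 4.1 -2.006 2.102
endloop
endfacet
facet normal -0.827 -0.161 -0.538
outer loop
vertex 2.436 -2.809 1.575
vertex 2.62 -2.294 1.138
vertex 2.777 -2.976 1.101
endloop
endfacet
facet normal 0.254 -0.840 0.479
outer loop
vertex 2.436 -2.809 1.575
vertex 2.777 -2.976 1.101
vertex 4.1 -2.006 2.102
endloop
endfacet
facet normal -0.827 -0.161 -0.539
outer loop
vertex 2.777 -2.976 1.101
vertex 2.62 -2.294 1.138
vertex 3.0 -2.629 0.655
endloop
endfacet
facet normal 0.677 -0.706 -0.211
outer loop
vertex 2.777 -2.976 1.101
vertex 3.0 -2.629 0.655
vertex 4.1 -2.006 2.102
endloop
endfacet
facet normal -0.819 0.107 0.564
outer loop
vertex -0.134 -3.677 -3.399
vertex 0.275 -1.965 -3.129
vertex -0.618 -3.443 -4.145
endloop
endfacet
facet normal -0.231 -0.961 -0.152
outer loop
vertex 0.085 -3.535 -4.631
vertex -0.134 -3.677 -3.399
vertex -0.618 -3.443 -4.145
endloop
endfacet
facet normal -0.818 0.106 0.565
outer loop
vertex -0.618 -3.443 -4.145
vertex 0.275 -1.965 -3.129
vertex -0.21 -1.732 -3.875
endloop
endfacet
facet normal -0.527 0.254 -0.811
outer loop
vertex -0.21 -1.732 -3.875
vertex 0.085 -3.535 -4.631
vertex -0.618 -3.443 -4.145
endloop
endfacet
facet normal 0.527 -0.254 0.811
outer loop
vertex -0.134 -3.677 -3.399
vertex 0.978 -2.057 -3.615
vertex 0.275 -1.965 -3.129
endloop
endfacet
facet normal -0.229 -0.962 -0.152
outer loop
vertex 0.57 -3.768 -3.885
vertex -0.134 -3.677 -3.399
vertex 0.085 -3.535 -4.631
endloop
endfacet
facet normal 0.527 -0.254 0.811
outer loop
vertex 0.57 -3.768 -3.885
vertex 0.978 -2.057 -3.615
vertex -0.134 -3.677 -3.399
endloop
endfacet
facet normal 0.230 0.961 0.151
outer loop
vertex 0.275 -1.965 -3.129
vertex 0.978 -2.057 -3.615
vertex -0.21 -1.732 -3.875
endloop
endfacet
facet normal -0.527 0.254 -0.811
outer loop
vertex 0.494 -1.823 -4.361
vertex 0.085 -3.535 -4.631
vertex -0.21 -1.732 -3.875
endloop
endfacet
facet normal 0.230 0.961 0.153
outer loop
vertex -0.21 -1.732 -3.875
vertex 0.978 -2.057 -3.615
vertex 0.494 -1.823 -4.361
endloop
endfacet
facet normal 0.818 -0.106 -0.565
outer loop
vertex 0.494 -1.823 -4.361
vertex 0.57 -3.768 -3.885
vertex 0.085 -3.535 -4.631
endloop
endfacet
facet normal 0.819 -0.106 -0.564
outer loop
vertex 0.978 -2.057 -3.615
vertex 0.57 -3.768 -3.885
vertex 0.494 -1.823 -4.361
endloop
endfacet
facet normal -0.352 -0.310 -0.883
outer loop
vertex -1.199 -0.906 -2.509
vertex -2.143 -0.84 -2.156
vertex -1.512 -0.209 -2.629
endloop
endfacet
facet normal 0.871 0.432 0.235
outer loop
vertex -1.199 -0.906 -2.509
vertex -1.512 -0.209 -2.629
vertex -1.757 -0.5 -1.184
endloop
endfacet
facet normal -0.352 -0.310 -0.883
outer loop
vertex -1.512 -0.209 -2.629
vertex -2.143 -0.84 -2.156
vertex -2.195 0.118 -2.471
endloop
endfacet
facet normal 0.465 0.850 0.250
outer loop
vertex -1.512 -0.209 -2.629
vertex -2.195 0.118 -2.471
vertex -1.757 -0.5 -1.184
endloop
endfacet
facet normal -0.351 -0.310 -0.884
outer loop
vertex -2.195 0.118 -2.471
vertex -2.143 -0.84 -2.156
vertex -2.848 -0.117 -2.129
endloop
endfacet
facet normal -0.082 0.887 0.454
outer loop
vertex -2.195 0.118 -2.471
vertex -2.848 -0.117 -2.129
vertex -1.757 -0.5 -1.184
endloop
endfacet
facet normal -0.352 -0.310 -0.883
outer loop
vertex -2.848 -0.117 -2.129
vertex -2.143 -0.84 -2.156
vertex -3.087 -0.775 -1.803
endloop
endfacet
facet normal -0.446 0.522 0.727
outer loop
vertex -2.848 -0.117 -2.129
vertex -3.087 -0.775 -1.803
vertex -1.757 -0.5 -1.184
endloop
endfacet
facet normal -0.352 -0.310 -0.883
outer loop
vertex -3.087 -0.775 -1.803
vertex -2.143 -0.84 -2.156
vertex -2.774 -1.472 -1.683
endloop
endfacet
facet normal -0.417 -0.031 0.909
outer loop
vertex -3.087 -0.775 -1.803
vertex -2.774 -1.472 -1.683
vertex -1.757 -0.5 -1.184
endloop
endfacet
facet normal -0.352 -0.310 -0.883
outer loop
vertex -2.774 -1.472 -1.683
vertex -2.143 -0.84 -2.156
vertex -2.092 -1.799 -1.84
endloop
endfacet
facet normal -0.009 -0.449 0.894
outer loop
vertex -2.774 -1.472 -1.683
vertex -2.092 -1.799 -1.84
vertex -1.757 -0.5 -1.184
endloop
endfacet
facet normal -0.351 -0.310 -0.884
outer loop
vertex -2.092 -1.799 -1.84
vertex -2.143 -0.84 -2.156
vertex -1.439 -1.564 -2.182
endloop
endfacet
facet normal 0.536 -0.487 0.690
outer loop
vertex -2.092 -1.799 -1.84
vertex -1.439 -1.564 -2.182
vertex -1.757 -0.5 -1.184
endloop
endfacet
facet normal -0.352 -0.310 -0.883
outer loop
vertex -1.439 -1.564 -2.182
vertex -2.143 -0.84 -2.156
vertex -1.199 -0.906 -2.509
endloop
endfacet
facet normal 0.901 -0.122 0.417
outer loop
vertex -1.439 -1.564 -2.182
vertex -1.199 -0.906 -2.509
vertex -1.757 -0.5 -1.184
endloop
endfacet

endsolid


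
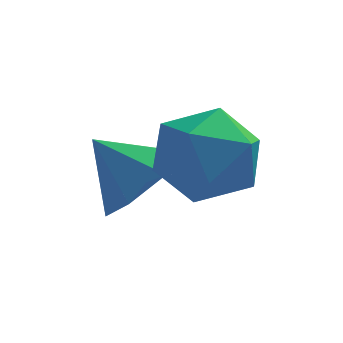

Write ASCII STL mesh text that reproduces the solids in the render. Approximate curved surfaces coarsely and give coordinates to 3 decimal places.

solid 
facet normal -0.596 0.803 0.013
outer loop
vertex -1.713 -0.361 -1.418
vertex -1.772 -0.421 -0.391
vertex -1.028 0.138 -0.832
endloop
endfacet
facet normal -0.144 0.830 -0.539
outer loop
vertex -1.713 -0.361 -1.418
vertex -1.028 0.138 -0.832
vertex -0.716 -0.358 -1.68
endloop
endfacet
facet normal -0.247 0.246 -0.937
outer loop
vertex -1.713 -0.361 -1.418
vertex -0.716 -0.358 -1.68
vertex -1.268 -1.225 -1.762
endloop
endfacet
facet normal -0.762 -0.141 -0.632
outer loop
vertex -1.713 -0.361 -1.418
vertex -1.268 -1.225 -1.762
vertex -1.921 -1.264 -0.966
endloop
endfacet
facet normal -0.978 0.203 -0.044
outer loop
vertex -1.713 -0.361 -1.418
vertex -1.921 -1.264 -0.966
vertex -1.772 -0.421 -0.391
endloop
endfacet
facet normal 0.520 0.807 -0.280
outer loop
vertex -0.716 -0.358 -1.68
vertex -1.028 0.138 -0.832
vertex -0.159 -0.416 -0.814
endloop
endfacet
facet normal -0.211 0.763 0.612
outer loop
vertex -1.028 0.138 -0.832
vertex -1.772 -0.421 -0.391
vertex -0.812 -0.455 -0.018
endloop
endfacet
facet normal -0.829 -0.208 0.519
outer loop
vertex -1.772 -0.421 -0.391
vertex -1.921 -1.264 -0.966
vertex -1.364 -1.322 -0.1
endloop
endfacet
facet normal -0.479 -0.765 -0.430
outer loop
vertex -1.921 -1.264 -0.966
vertex -1.268 -1.225 -1.762
vertex -1.052 -1.818 -0.948
endloop
endfacet
facet normal 0.354 -0.138 -0.925
outer loop
vertex -1.268 -1.225 -1.762
vertex -0.716 -0.358 -1.68
vertex -0.308 -1.259 -1.389
endloop
endfacet
facet normal 0.762 0.141 0.632
outer loop
vertex -0.367 -1.319 -0.362
vertex -0.159 -0.416 -0.814
vertex -0.812 -0.455 -0.018
endloop
endfacet
facet normal 0.247 -0.246 0.937
outer loop
vertex -0.367 -1.319 -0.362
vertex -0.812 -0.455 -0.018
vertex -1.364 -1.322 -0.1
endloop
endfacet
facet normal 0.144 -0.830 0.539
outer loop
vertex -0.367 -1.319 -0.362
vertex -1.364 -1.322 -0.1
vertex -1.052 -1.818 -0.948
endloop
endfacet
facet normal 0.596 -0.803 -0.013
outer loop
vertex -0.367 -1.319 -0.362
vertex -1.052 -1.818 -0.948
vertex -0.308 -1.259 -1.389
endloop
endfacet
facet normal 0.978 -0.203 0.044
outer loop
vertex -0.367 -1.319 -0.362
vertex -0.308 -1.259 -1.389
vertex -0.159 -0.416 -0.814
endloop
endfacet
facet normal 0.479 0.765 0.430
outer loop
vertex -0.812 -0.455 -0.018
vertex -0.159 -0.416 -0.814
vertex -1.028 0.138 -0.832
endloop
endfacet
facet normal -0.354 0.138 0.925
outer loop
vertex -1.364 -1.322 -0.1
vertex -0.812 -0.455 -0.018
vertex -1.772 -0.421 -0.391
endloop
endfacet
facet normal -0.520 -0.807 0.280
outer loop
vertex -1.052 -1.818 -0.948
vertex -1.364 -1.322 -0.1
vertex -1.921 -1.264 -0.966
endloop
endfacet
facet normal 0.211 -0.763 -0.612
outer loop
vertex -0.308 -1.259 -1.389
vertex -1.052 -1.818 -0.948
vertex -1.268 -1.225 -1.762
endloop
endfacet
facet normal 0.829 0.208 -0.519
outer loop
vertex -0.159 -0.416 -0.814
vertex -0.308 -1.259 -1.389
vertex -0.716 -0.358 -1.68
endloop
endfacet
facet normal 0.693 -0.281 -0.664
outer loop
vertex -1.465 0.608 -1.715
vertex -2.007 -0.16 -1.955
vertex -2.015 0.73 -2.34
endloop
endfacet
facet normal -0.139 0.942 0.306
outer loop
vertex -1.465 0.608 -1.715
vertex -2.015 0.73 -2.34
vertex -2.893 0.2 -1.105
endloop
endfacet
facet normal 0.693 -0.281 -0.664
outer loop
vertex -2.015 0.73 -2.34
vertex -2.007 -0.16 -1.955
vertex -2.559 0.182 -2.676
endloop
endfacet
facet normal -0.655 0.741 -0.148
outer loop
vertex -2.015 0.73 -2.34
vertex -2.559 0.182 -2.676
vertex -2.893 0.2 -1.105
endloop
endfacet
facet normal 0.693 -0.282 -0.664
outer loop
vertex -2.559 0.182 -2.676
vertex -2.007 -0.16 -1.955
vertex -2.687 -0.623 -2.468
endloop
endfacet
facet normal -0.973 0.101 -0.208
outer loop
vertex -2.559 0.182 -2.676
vertex -2.687 -0.623 -2.468
vertex -2.893 0.2 -1.105
endloop
endfacet
facet normal 0.692 -0.281 -0.665
outer loop
vertex -2.687 -0.623 -2.468
vertex -2.007 -0.16 -1.955
vertex -2.303 -1.08 -1.875
endloop
endfacet
facet normal -0.852 -0.495 0.170
outer loop
vertex -2.687 -0.623 -2.468
vertex -2.303 -1.08 -1.875
vertex -2.893 0.2 -1.105
endloop
endfacet
facet normal 0.693 -0.281 -0.665
outer loop
vertex -2.303 -1.08 -1.875
vertex -2.007 -0.16 -1.955
vertex -1.696 -0.844 -1.342
endloop
endfacet
facet normal -0.384 -0.599 0.702
outer loop
vertex -2.303 -1.08 -1.875
vertex -1.696 -0.844 -1.342
vertex -2.893 0.2 -1.105
endloop
endfacet
facet normal 0.692 -0.281 -0.665
outer loop
vertex -1.696 -0.844 -1.342
vertex -2.007 -0.16 -1.955
vertex -1.323 -0.093 -1.271
endloop
endfacet
facet normal 0.080 -0.133 0.988
outer loop
vertex -1.696 -0.844 -1.342
vertex -1.323 -0.093 -1.271
vertex -2.893 0.2 -1.105
endloop
endfacet
facet normal 0.692 -0.281 -0.665
outer loop
vertex -1.323 -0.093 -1.271
vertex -2.007 -0.16 -1.955
vertex -1.465 0.608 -1.715
endloop
endfacet
facet normal 0.189 0.552 0.812
outer loop
vertex -1.323 -0.093 -1.271
vertex -1.465 0.608 -1.715
vertex -2.893 0.2 -1.105
endloop
endfacet

endsolid


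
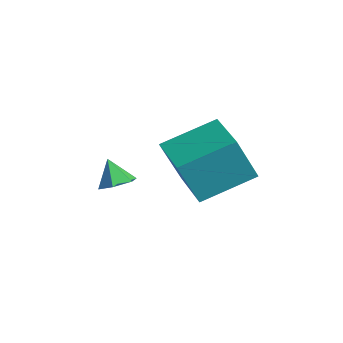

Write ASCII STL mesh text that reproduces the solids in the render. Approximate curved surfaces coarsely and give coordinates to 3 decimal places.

solid 
facet normal -0.986 0.166 0.010
outer loop
vertex -2.963 0.928 0.505
vertex -2.636 2.816 1.34
vertex -2.857 1.656 -1.181
endloop
endfacet
facet normal -0.156 -0.903 -0.400
outer loop
vertex -1.004 1.344 -1.2
vertex -2.963 0.928 0.505
vertex -2.857 1.656 -1.181
endloop
endfacet
facet normal -0.986 0.166 0.010
outer loop
vertex -2.857 1.656 -1.181
vertex -2.636 2.816 1.34
vertex -2.531 3.544 -0.346
endloop
endfacet
facet normal 0.057 0.396 -0.917
outer loop
vertex -2.531 3.544 -0.346
vertex -1.004 1.344 -1.2
vertex -2.857 1.656 -1.181
endloop
endfacet
facet normal -0.057 -0.396 0.917
outer loop
vertex -2.963 0.928 0.505
vertex -0.783 2.504 1.321
vertex -2.636 2.816 1.34
endloop
endfacet
facet normal -0.156 -0.903 -0.400
outer loop
vertex -1.109 0.616 0.486
vertex -2.963 0.928 0.505
vertex -1.004 1.344 -1.2
endloop
endfacet
facet normal -0.057 -0.396 0.917
outer loop
vertex -1.109 0.616 0.486
vertex -0.783 2.504 1.321
vertex -2.963 0.928 0.505
endloop
endfacet
facet normal 0.156 0.903 0.400
outer loop
vertex -2.636 2.816 1.34
vertex -0.783 2.504 1.321
vertex -2.531 3.544 -0.346
endloop
endfacet
facet normal 0.057 0.396 -0.917
outer loop
vertex -0.677 3.232 -0.365
vertex -1.004 1.344 -1.2
vertex -2.531 3.544 -0.346
endloop
endfacet
facet normal 0.156 0.903 0.400
outer loop
vertex -2.531 3.544 -0.346
vertex -0.783 2.504 1.321
vertex -0.677 3.232 -0.365
endloop
endfacet
facet normal 0.986 -0.166 -0.010
outer loop
vertex -0.677 3.232 -0.365
vertex -1.109 0.616 0.486
vertex -1.004 1.344 -1.2
endloop
endfacet
facet normal 0.986 -0.166 -0.010
outer loop
vertex -0.783 2.504 1.321
vertex -1.109 0.616 0.486
vertex -0.677 3.232 -0.365
endloop
endfacet
facet normal 0.478 0.100 -0.873
outer loop
vertex -1.408 -0.762 0.103
vertex -1.909 -1.02 -0.201
vertex -1.879 -0.386 -0.112
endloop
endfacet
facet normal 0.190 0.656 0.730
outer loop
vertex -1.408 -0.762 0.103
vertex -1.879 -0.386 -0.112
vertex -2.391 -1.12 0.681
endloop
endfacet
facet normal 0.477 0.100 -0.873
outer loop
vertex -1.879 -0.386 -0.112
vertex -1.909 -1.02 -0.201
vertex -2.381 -0.644 -0.416
endloop
endfacet
facet normal -0.579 0.750 0.320
outer loop
vertex -1.879 -0.386 -0.112
vertex -2.381 -0.644 -0.416
vertex -2.391 -1.12 0.681
endloop
endfacet
facet normal 0.477 0.100 -0.873
outer loop
vertex -2.381 -0.644 -0.416
vertex -1.909 -1.02 -0.201
vertex -2.41 -1.277 -0.504
endloop
endfacet
facet normal -0.999 0.044 0.010
outer loop
vertex -2.381 -0.644 -0.416
vertex -2.41 -1.277 -0.504
vertex -2.391 -1.12 0.681
endloop
endfacet
facet normal 0.477 0.100 -0.873
outer loop
vertex -2.41 -1.277 -0.504
vertex -1.909 -1.02 -0.201
vertex -1.938 -1.653 -0.289
endloop
endfacet
facet normal -0.649 -0.752 0.110
outer loop
vertex -2.41 -1.277 -0.504
vertex -1.938 -1.653 -0.289
vertex -2.391 -1.12 0.681
endloop
endfacet
facet normal 0.477 0.100 -0.873
outer loop
vertex -1.938 -1.653 -0.289
vertex -1.909 -1.02 -0.201
vertex -1.437 -1.395 0.014
endloop
endfacet
facet normal 0.120 -0.845 0.521
outer loop
vertex -1.938 -1.653 -0.289
vertex -1.437 -1.395 0.014
vertex -2.391 -1.12 0.681
endloop
endfacet
facet normal 0.478 0.101 -0.873
outer loop
vertex -1.437 -1.395 0.014
vertex -1.909 -1.02 -0.201
vertex -1.408 -0.762 0.103
endloop
endfacet
facet normal 0.540 -0.141 0.830
outer loop
vertex -1.437 -1.395 0.014
vertex -1.408 -0.762 0.103
vertex -2.391 -1.12 0.681
endloop
endfacet

endsolid


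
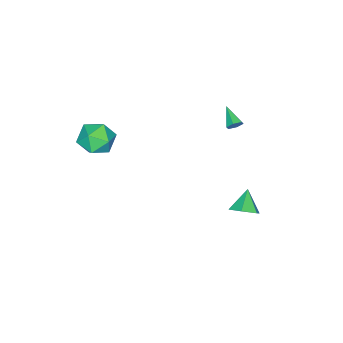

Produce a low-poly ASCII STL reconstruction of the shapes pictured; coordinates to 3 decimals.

solid 
facet normal -0.408 0.717 0.565
outer loop
vertex 2.526 -2.897 1.534
vertex 2.957 -3.449 2.545
vertex 3.639 -2.605 1.967
endloop
endfacet
facet normal -0.226 0.971 -0.075
outer loop
vertex 2.526 -2.897 1.534
vertex 3.639 -2.605 1.967
vertex 3.466 -2.739 0.757
endloop
endfacet
facet normal -0.571 0.590 -0.571
outer loop
vertex 2.526 -2.897 1.534
vertex 3.466 -2.739 0.757
vertex 2.676 -3.667 0.587
endloop
endfacet
facet normal -0.967 0.100 -0.235
outer loop
vertex 2.526 -2.897 1.534
vertex 2.676 -3.667 0.587
vertex 2.362 -4.106 1.692
endloop
endfacet
facet normal -0.866 0.178 0.467
outer loop
vertex 2.526 -2.897 1.534
vertex 2.362 -4.106 1.692
vertex 2.957 -3.449 2.545
endloop
endfacet
facet normal 0.475 0.865 -0.164
outer loop
vertex 3.466 -2.739 0.757
vertex 3.639 -2.605 1.967
vertex 4.478 -3.194 1.288
endloop
endfacet
facet normal 0.179 0.453 0.873
outer loop
vertex 3.639 -2.605 1.967
vertex 2.957 -3.449 2.545
vertex 4.164 -3.633 2.393
endloop
endfacet
facet normal -0.562 -0.418 0.714
outer loop
vertex 2.957 -3.449 2.545
vertex 2.362 -4.106 1.692
vertex 3.374 -4.561 2.223
endloop
endfacet
facet normal -0.724 -0.545 -0.422
outer loop
vertex 2.362 -4.106 1.692
vertex 2.676 -3.667 0.587
vertex 3.201 -4.695 1.013
endloop
endfacet
facet normal -0.084 0.248 -0.965
outer loop
vertex 2.676 -3.667 0.587
vertex 3.466 -2.739 0.757
vertex 3.883 -3.851 0.435
endloop
endfacet
facet normal 0.967 -0.100 0.235
outer loop
vertex 4.314 -4.403 1.446
vertex 4.478 -3.194 1.288
vertex 4.164 -3.633 2.393
endloop
endfacet
facet normal 0.571 -0.590 0.571
outer loop
vertex 4.314 -4.403 1.446
vertex 4.164 -3.633 2.393
vertex 3.374 -4.561 2.223
endloop
endfacet
facet normal 0.226 -0.971 0.075
outer loop
vertex 4.314 -4.403 1.446
vertex 3.374 -4.561 2.223
vertex 3.201 -4.695 1.013
endloop
endfacet
facet normal 0.408 -0.717 -0.565
outer loop
vertex 4.314 -4.403 1.446
vertex 3.201 -4.695 1.013
vertex 3.883 -3.851 0.435
endloop
endfacet
facet normal 0.866 -0.178 -0.467
outer loop
vertex 4.314 -4.403 1.446
vertex 3.883 -3.851 0.435
vertex 4.478 -3.194 1.288
endloop
endfacet
facet normal 0.724 0.545 0.422
outer loop
vertex 4.164 -3.633 2.393
vertex 4.478 -3.194 1.288
vertex 3.639 -2.605 1.967
endloop
endfacet
facet normal 0.084 -0.248 0.965
outer loop
vertex 3.374 -4.561 2.223
vertex 4.164 -3.633 2.393
vertex 2.957 -3.449 2.545
endloop
endfacet
facet normal -0.475 -0.865 0.164
outer loop
vertex 3.201 -4.695 1.013
vertex 3.374 -4.561 2.223
vertex 2.362 -4.106 1.692
endloop
endfacet
facet normal -0.179 -0.453 -0.873
outer loop
vertex 3.883 -3.851 0.435
vertex 3.201 -4.695 1.013
vertex 2.676 -3.667 0.587
endloop
endfacet
facet normal 0.562 0.418 -0.714
outer loop
vertex 4.478 -3.194 1.288
vertex 3.883 -3.851 0.435
vertex 3.466 -2.739 0.757
endloop
endfacet
facet normal 0.491 0.749 -0.445
outer loop
vertex -1.606 2.24 2.094
vertex -1.909 2.176 1.652
vertex -2.07 2.513 2.042
endloop
endfacet
facet normal -0.008 0.175 0.985
outer loop
vertex -1.606 2.24 2.094
vertex -2.07 2.513 2.042
vertex -2.611 1.104 2.288
endloop
endfacet
facet normal 0.489 0.750 -0.446
outer loop
vertex -2.07 2.513 2.042
vertex -1.909 2.176 1.652
vertex -2.373 2.448 1.6
endloop
endfacet
facet normal -0.786 0.386 0.482
outer loop
vertex -2.07 2.513 2.042
vertex -2.373 2.448 1.6
vertex -2.611 1.104 2.288
endloop
endfacet
facet normal 0.490 0.750 -0.445
outer loop
vertex -2.373 2.448 1.6
vertex -1.909 2.176 1.652
vertex -2.212 2.111 1.209
endloop
endfacet
facet normal -0.931 -0.022 -0.365
outer loop
vertex -2.373 2.448 1.6
vertex -2.212 2.111 1.209
vertex -2.611 1.104 2.288
endloop
endfacet
facet normal 0.490 0.749 -0.445
outer loop
vertex -2.212 2.111 1.209
vertex -1.909 2.176 1.652
vertex -1.749 1.839 1.261
endloop
endfacet
facet normal -0.297 -0.641 -0.708
outer loop
vertex -2.212 2.111 1.209
vertex -1.749 1.839 1.261
vertex -2.611 1.104 2.288
endloop
endfacet
facet normal 0.492 0.749 -0.444
outer loop
vertex -1.749 1.839 1.261
vertex -1.909 2.176 1.652
vertex -1.446 1.903 1.704
endloop
endfacet
facet normal 0.481 -0.852 -0.206
outer loop
vertex -1.749 1.839 1.261
vertex -1.446 1.903 1.704
vertex -2.611 1.104 2.288
endloop
endfacet
facet normal 0.491 0.749 -0.445
outer loop
vertex -1.446 1.903 1.704
vertex -1.909 2.176 1.652
vertex -1.606 2.24 2.094
endloop
endfacet
facet normal 0.626 -0.444 0.641
outer loop
vertex -1.446 1.903 1.704
vertex -1.606 2.24 2.094
vertex -2.611 1.104 2.288
endloop
endfacet
facet normal 0.684 0.295 -0.667
outer loop
vertex 0.338 3.33 -3.838
vertex -0.257 4.001 -4.151
vertex 0.349 4.194 -3.445
endloop
endfacet
facet normal 0.311 -0.397 0.864
outer loop
vertex 0.338 3.33 -3.838
vertex 0.349 4.194 -3.445
vertex -1.283 3.559 -3.149
endloop
endfacet
facet normal 0.684 0.295 -0.667
outer loop
vertex 0.349 4.194 -3.445
vertex -0.257 4.001 -4.151
vertex -0.246 4.866 -3.757
endloop
endfacet
facet normal 0.000 0.421 0.907
outer loop
vertex 0.349 4.194 -3.445
vertex -0.246 4.866 -3.757
vertex -1.283 3.559 -3.149
endloop
endfacet
facet normal 0.684 0.295 -0.667
outer loop
vertex -0.246 4.866 -3.757
vertex -0.257 4.001 -4.151
vertex -0.852 4.673 -4.463
endloop
endfacet
facet normal -0.640 0.677 0.364
outer loop
vertex -0.246 4.866 -3.757
vertex -0.852 4.673 -4.463
vertex -1.283 3.559 -3.149
endloop
endfacet
facet normal 0.683 0.295 -0.668
outer loop
vertex -0.852 4.673 -4.463
vertex -0.257 4.001 -4.151
vertex -0.863 3.808 -4.856
endloop
endfacet
facet normal -0.969 0.113 -0.222
outer loop
vertex -0.852 4.673 -4.463
vertex -0.863 3.808 -4.856
vertex -1.283 3.559 -3.149
endloop
endfacet
facet normal 0.683 0.295 -0.668
outer loop
vertex -0.863 3.808 -4.856
vertex -0.257 4.001 -4.151
vertex -0.268 3.137 -4.544
endloop
endfacet
facet normal -0.657 -0.706 -0.265
outer loop
vertex -0.863 3.808 -4.856
vertex -0.268 3.137 -4.544
vertex -1.283 3.559 -3.149
endloop
endfacet
facet normal 0.684 0.295 -0.667
outer loop
vertex -0.268 3.137 -4.544
vertex -0.257 4.001 -4.151
vertex 0.338 3.33 -3.838
endloop
endfacet
facet normal -0.018 -0.960 0.278
outer loop
vertex -0.268 3.137 -4.544
vertex 0.338 3.33 -3.838
vertex -1.283 3.559 -3.149
endloop
endfacet

endsolid


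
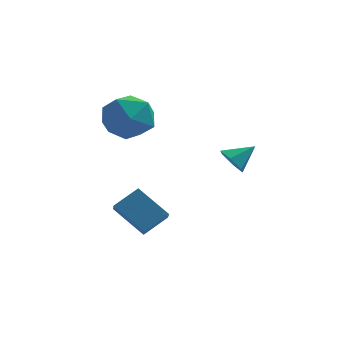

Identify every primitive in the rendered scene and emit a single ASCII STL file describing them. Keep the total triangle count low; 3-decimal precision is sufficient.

solid 
facet normal -0.520 0.796 0.310
outer loop
vertex -2.472 2.279 1.883
vertex -3.17 1.597 2.463
vertex -2.238 2.012 2.962
endloop
endfacet
facet normal 0.164 0.965 0.203
outer loop
vertex -2.472 2.279 1.883
vertex -2.238 2.012 2.962
vertex -1.406 2.033 2.189
endloop
endfacet
facet normal 0.325 0.817 -0.476
outer loop
vertex -2.472 2.279 1.883
vertex -1.406 2.033 2.189
vertex -1.824 1.631 1.213
endloop
endfacet
facet normal -0.260 0.556 -0.789
outer loop
vertex -2.472 2.279 1.883
vertex -1.824 1.631 1.213
vertex -2.914 1.361 1.382
endloop
endfacet
facet normal -0.783 0.543 -0.304
outer loop
vertex -2.472 2.279 1.883
vertex -2.914 1.361 1.382
vertex -3.17 1.597 2.463
endloop
endfacet
facet normal 0.563 0.545 0.621
outer loop
vertex -1.406 2.033 2.189
vertex -2.238 2.012 2.962
vertex -1.446 1.199 2.958
endloop
endfacet
facet normal -0.545 0.271 0.793
outer loop
vertex -2.238 2.012 2.962
vertex -3.17 1.597 2.463
vertex -2.536 0.929 3.127
endloop
endfacet
facet normal -0.970 -0.138 -0.200
outer loop
vertex -3.17 1.597 2.463
vertex -2.914 1.361 1.382
vertex -2.954 0.527 2.151
endloop
endfacet
facet normal -0.124 -0.116 -0.985
outer loop
vertex -2.914 1.361 1.382
vertex -1.824 1.631 1.213
vertex -2.122 0.548 1.378
endloop
endfacet
facet normal 0.823 0.306 -0.478
outer loop
vertex -1.824 1.631 1.213
vertex -1.406 2.033 2.189
vertex -1.19 0.963 1.877
endloop
endfacet
facet normal 0.260 -0.556 0.789
outer loop
vertex -1.888 0.281 2.457
vertex -1.446 1.199 2.958
vertex -2.536 0.929 3.127
endloop
endfacet
facet normal -0.325 -0.817 0.476
outer loop
vertex -1.888 0.281 2.457
vertex -2.536 0.929 3.127
vertex -2.954 0.527 2.151
endloop
endfacet
facet normal -0.164 -0.965 -0.203
outer loop
vertex -1.888 0.281 2.457
vertex -2.954 0.527 2.151
vertex -2.122 0.548 1.378
endloop
endfacet
facet normal 0.520 -0.796 -0.310
outer loop
vertex -1.888 0.281 2.457
vertex -2.122 0.548 1.378
vertex -1.19 0.963 1.877
endloop
endfacet
facet normal 0.783 -0.543 0.304
outer loop
vertex -1.888 0.281 2.457
vertex -1.19 0.963 1.877
vertex -1.446 1.199 2.958
endloop
endfacet
facet normal 0.124 0.116 0.985
outer loop
vertex -2.536 0.929 3.127
vertex -1.446 1.199 2.958
vertex -2.238 2.012 2.962
endloop
endfacet
facet normal -0.823 -0.306 0.478
outer loop
vertex -2.954 0.527 2.151
vertex -2.536 0.929 3.127
vertex -3.17 1.597 2.463
endloop
endfacet
facet normal -0.563 -0.545 -0.621
outer loop
vertex -2.122 0.548 1.378
vertex -2.954 0.527 2.151
vertex -2.914 1.361 1.382
endloop
endfacet
facet normal 0.545 -0.271 -0.793
outer loop
vertex -1.19 0.963 1.877
vertex -2.122 0.548 1.378
vertex -1.824 1.631 1.213
endloop
endfacet
facet normal 0.970 0.138 0.200
outer loop
vertex -1.446 1.199 2.958
vertex -1.19 0.963 1.877
vertex -1.406 2.033 2.189
endloop
endfacet
facet normal -0.707 -0.416 -0.572
outer loop
vertex 2.163 -0.684 0.567
vertex 1.788 -0.739 1.07
vertex 1.767 -0.218 0.717
endloop
endfacet
facet normal 0.613 0.660 -0.434
outer loop
vertex 2.163 -0.684 0.567
vertex 1.767 -0.218 0.717
vertex 2.532 -0.301 1.67
endloop
endfacet
facet normal -0.709 -0.415 -0.570
outer loop
vertex 1.767 -0.218 0.717
vertex 1.788 -0.739 1.07
vertex 1.393 -0.272 1.221
endloop
endfacet
facet normal -0.013 0.995 0.097
outer loop
vertex 1.767 -0.218 0.717
vertex 1.393 -0.272 1.221
vertex 2.532 -0.301 1.67
endloop
endfacet
facet normal -0.709 -0.415 -0.570
outer loop
vertex 1.393 -0.272 1.221
vertex 1.788 -0.739 1.07
vertex 1.414 -0.793 1.574
endloop
endfacet
facet normal -0.300 0.527 0.795
outer loop
vertex 1.393 -0.272 1.221
vertex 1.414 -0.793 1.574
vertex 2.532 -0.301 1.67
endloop
endfacet
facet normal -0.708 -0.417 -0.570
outer loop
vertex 1.414 -0.793 1.574
vertex 1.788 -0.739 1.07
vertex 1.81 -1.26 1.424
endloop
endfacet
facet normal 0.039 -0.276 0.960
outer loop
vertex 1.414 -0.793 1.574
vertex 1.81 -1.26 1.424
vertex 2.532 -0.301 1.67
endloop
endfacet
facet normal -0.707 -0.417 -0.570
outer loop
vertex 1.81 -1.26 1.424
vertex 1.788 -0.739 1.07
vertex 2.184 -1.205 0.92
endloop
endfacet
facet normal 0.666 -0.611 0.428
outer loop
vertex 1.81 -1.26 1.424
vertex 2.184 -1.205 0.92
vertex 2.532 -0.301 1.67
endloop
endfacet
facet normal -0.707 -0.416 -0.572
outer loop
vertex 2.184 -1.205 0.92
vertex 1.788 -0.739 1.07
vertex 2.163 -0.684 0.567
endloop
endfacet
facet normal 0.952 -0.144 -0.269
outer loop
vertex 2.184 -1.205 0.92
vertex 2.163 -0.684 0.567
vertex 2.532 -0.301 1.67
endloop
endfacet
facet normal -0.732 0.237 0.639
outer loop
vertex -2.233 -1.075 -1.188
vertex -1.483 -0.482 -0.548
vertex -2.426 -0.267 -1.709
endloop
endfacet
facet normal -0.652 -0.515 -0.557
outer loop
vertex -1.277 -0.638 -2.712
vertex -2.233 -1.075 -1.188
vertex -2.426 -0.267 -1.709
endloop
endfacet
facet normal -0.732 0.236 0.639
outer loop
vertex -2.426 -0.267 -1.709
vertex -1.483 -0.482 -0.548
vertex -1.677 0.325 -1.069
endloop
endfacet
facet normal -0.198 0.824 -0.531
outer loop
vertex -1.677 0.325 -1.069
vertex -1.277 -0.638 -2.712
vertex -2.426 -0.267 -1.709
endloop
endfacet
facet normal 0.198 -0.824 0.531
outer loop
vertex -2.233 -1.075 -1.188
vertex -0.334 -0.853 -1.551
vertex -1.483 -0.482 -0.548
endloop
endfacet
facet normal -0.651 -0.516 -0.556
outer loop
vertex -1.083 -1.445 -2.191
vertex -2.233 -1.075 -1.188
vertex -1.277 -0.638 -2.712
endloop
endfacet
facet normal 0.198 -0.824 0.531
outer loop
vertex -1.083 -1.445 -2.191
vertex -0.334 -0.853 -1.551
vertex -2.233 -1.075 -1.188
endloop
endfacet
facet normal 0.652 0.516 0.556
outer loop
vertex -1.483 -0.482 -0.548
vertex -0.334 -0.853 -1.551
vertex -1.677 0.325 -1.069
endloop
endfacet
facet normal -0.198 0.824 -0.531
outer loop
vertex -0.527 -0.045 -2.072
vertex -1.277 -0.638 -2.712
vertex -1.677 0.325 -1.069
endloop
endfacet
facet normal 0.652 0.515 0.557
outer loop
vertex -1.677 0.325 -1.069
vertex -0.334 -0.853 -1.551
vertex -0.527 -0.045 -2.072
endloop
endfacet
facet normal 0.732 -0.236 -0.639
outer loop
vertex -0.527 -0.045 -2.072
vertex -1.083 -1.445 -2.191
vertex -1.277 -0.638 -2.712
endloop
endfacet
facet normal 0.732 -0.237 -0.638
outer loop
vertex -0.334 -0.853 -1.551
vertex -1.083 -1.445 -2.191
vertex -0.527 -0.045 -2.072
endloop
endfacet

endsolid
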